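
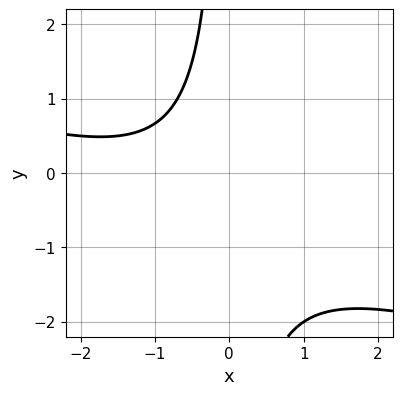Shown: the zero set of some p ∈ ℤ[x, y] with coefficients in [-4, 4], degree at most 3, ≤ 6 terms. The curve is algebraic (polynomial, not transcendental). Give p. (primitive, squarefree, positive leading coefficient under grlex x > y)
x^2 + 3*x*y + 2*x + 3

(a) deg p = 2.
(b) Checking where it meets the axes: the curve avoids every integer x-axis point in the box; it misses every integer gridline on the y-axis.
(c) Putting this together gives p.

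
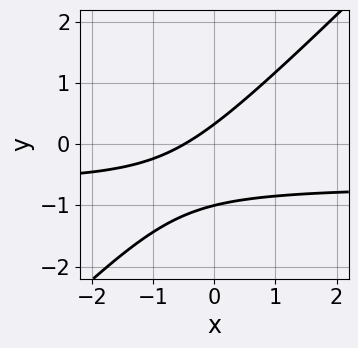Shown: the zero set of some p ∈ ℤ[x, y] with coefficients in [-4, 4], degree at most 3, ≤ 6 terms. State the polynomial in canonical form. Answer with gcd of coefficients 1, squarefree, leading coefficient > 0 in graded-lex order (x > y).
3*x*y - 3*y^2 + 2*x - 2*y + 1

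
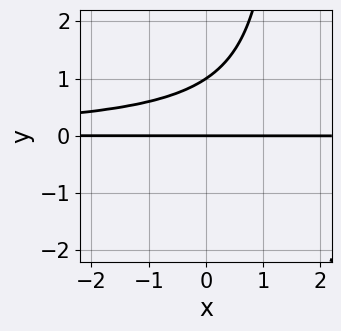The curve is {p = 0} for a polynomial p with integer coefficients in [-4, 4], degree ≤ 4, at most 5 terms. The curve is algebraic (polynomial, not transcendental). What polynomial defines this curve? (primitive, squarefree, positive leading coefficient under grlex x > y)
2*x*y^2 - 3*y^2 + 3*y

deg p = 3. A generic line meets the curve in up to 3 points.
Observable constraints: among the integer gridlines, it crosses the y-axis at y ∈ {0, 1}; the visible x-axis segment lies entirely on the curve.
Matching integer coefficients to the picture gives p.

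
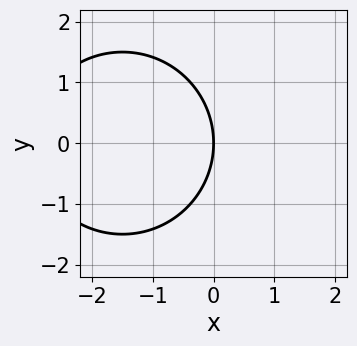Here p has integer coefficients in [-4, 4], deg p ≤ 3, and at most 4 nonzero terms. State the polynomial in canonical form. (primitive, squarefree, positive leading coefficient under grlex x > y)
x^2 + y^2 + 3*x

Degree: no degree-1 curve has this shape, so deg p = 2.
Symmetries: it's symmetric under y → −y, forcing even powers of y.
Checking where it meets the axes: one y-axis crossing is at y = 0; one x-axis crossing is at x = 0.
The integer polynomial consistent with all of this is the stated p.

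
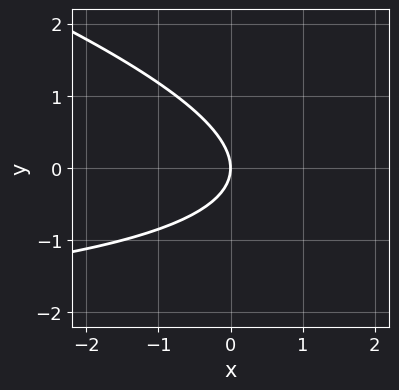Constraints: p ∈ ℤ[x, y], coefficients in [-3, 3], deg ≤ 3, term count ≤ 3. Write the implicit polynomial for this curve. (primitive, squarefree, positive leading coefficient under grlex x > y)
x*y + 3*y^2 + 3*x

The degree is 2 — the shape is more complex than any degree-1 curve.
Reading off the gridlines: it meets the y-axis at y = 0 (among the integer gridlines); it meets the x-axis at x = 0 (among the integer gridlines).
Putting this together gives p.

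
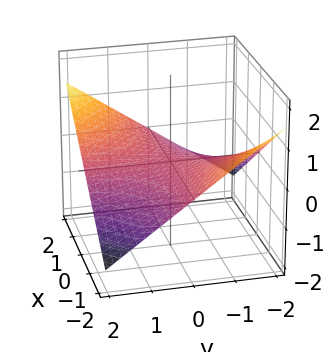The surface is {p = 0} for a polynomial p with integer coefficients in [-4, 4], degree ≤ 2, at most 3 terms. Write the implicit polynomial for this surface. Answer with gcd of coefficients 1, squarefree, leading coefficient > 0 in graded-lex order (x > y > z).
x*y - 3*z

(a) The degree is 2 — a saddle surface; a quadric.
(b) Against the integer gridlines: it meets the z-axis at z = 0 (among the integer gridlines); the visible y-axis segment lies entirely on the surface.
(c) These observations pin down the coefficients. Check: (-1, 0, 0) on the x-axis lies on the surface, and p(-1, 0, 0) = 0. ✓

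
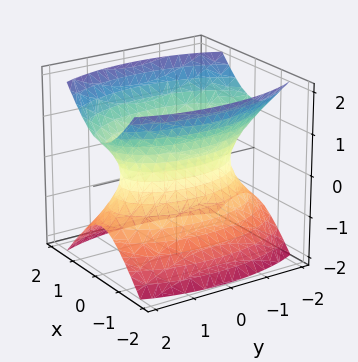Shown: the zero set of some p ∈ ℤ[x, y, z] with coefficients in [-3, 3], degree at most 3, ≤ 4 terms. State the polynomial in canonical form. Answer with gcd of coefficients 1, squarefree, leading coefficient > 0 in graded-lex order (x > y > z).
1. deg p = 2.
2. Symmetries: mirror symmetry x ↦ −x ⇒ only even powers of x; it's symmetric under z → −z, forcing even powers of z; mirror symmetry y ↦ −y ⇒ only even powers of y.
3. Against the integer gridlines: the surface avoids every integer z-axis point in the box.
4. Fitting integer coefficients to these (and the overall shape) gives p.

3*x^2 + y^2 - 2*z^2 - 2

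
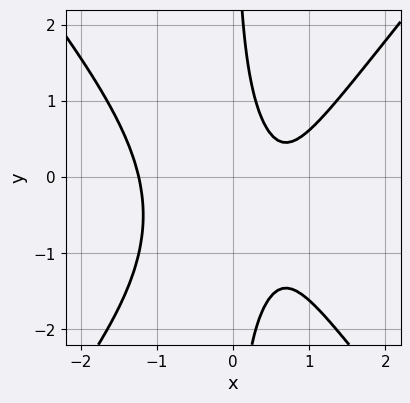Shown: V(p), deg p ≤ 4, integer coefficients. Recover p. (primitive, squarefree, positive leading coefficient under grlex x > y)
3*x^3 - 2*x*y^2 - 2*x*y - 3*x + 2

(a) Degree: the shape is more complex than any degree-2 curve, so deg p = 3.
(b) Observable constraints: the curve avoids every integer y-axis point in the box.
(c) Fitting integer coefficients to these (and the overall shape) gives p.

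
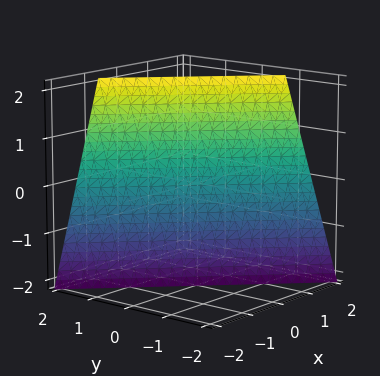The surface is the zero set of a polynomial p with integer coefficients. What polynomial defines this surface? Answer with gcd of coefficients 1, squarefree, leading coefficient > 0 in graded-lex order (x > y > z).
3*x + 3*y - z - 2

First, deg p = 1. The surface is flat (a plane).
Then, from the axis intercepts and sections: it meets the z-axis at z = -2 (among the integer gridlines).
Finally, assembling these constraints gives the stated polynomial.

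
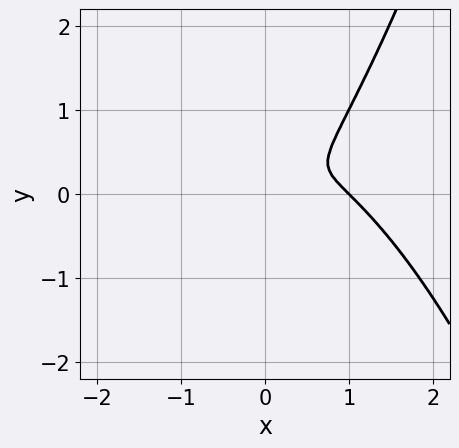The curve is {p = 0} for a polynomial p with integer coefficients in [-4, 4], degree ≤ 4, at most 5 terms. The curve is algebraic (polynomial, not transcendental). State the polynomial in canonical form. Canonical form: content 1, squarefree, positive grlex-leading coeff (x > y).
x^3 - x^2 + x*y - y^2

(a) The degree is 3 — no degree-2 curve has this shape.
(b) From the visible intercepts: it meets the x-axis at x = 1 (among the integer gridlines).
(c) Solving for integer coefficients yields p as stated.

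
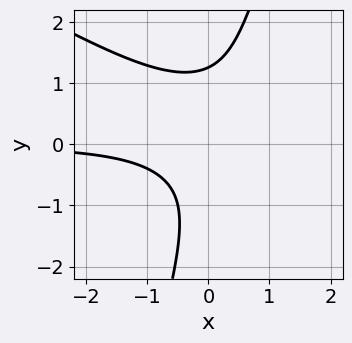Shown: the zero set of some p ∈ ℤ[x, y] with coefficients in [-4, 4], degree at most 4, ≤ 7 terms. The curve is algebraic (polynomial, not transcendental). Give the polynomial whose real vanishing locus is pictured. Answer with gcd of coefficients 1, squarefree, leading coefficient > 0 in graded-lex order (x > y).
2*x^2*y + 3*x*y^2 - y^3 - 2*x*y + 2

deg p = 3.
Reading off the gridlines: it misses every integer gridline on the x-axis.
The integer polynomial consistent with all of this is the stated p.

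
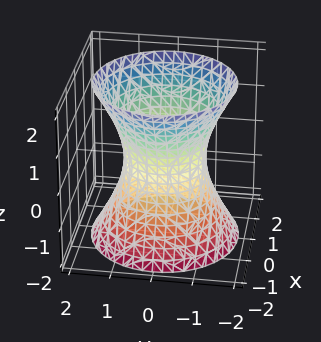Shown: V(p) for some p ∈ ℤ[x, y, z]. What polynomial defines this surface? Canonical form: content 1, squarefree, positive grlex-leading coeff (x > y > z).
1. Degree: an hourglass — one-sheet hyperboloid; a quadric, so deg p = 2.
2. Symmetries: the z ↦ −z reflection is a symmetry, so z appears only in even powers; every cross-section ⟂ z is a circle, so x, y appear only via x² + y².
3. Checking where it meets the axes: the y-axis gridline crossings are at y ∈ {-1, 1}; a circular section at z = -1 has radius between 1 and 2; the surface avoids every integer z-axis point in the box.
4. Assembling these constraints gives the stated polynomial. Check: (1, 0, 0) on the x-axis lies on the surface, and p(1, 0, 0) = 0. ✓

2*x^2 + 2*y^2 - z^2 - 2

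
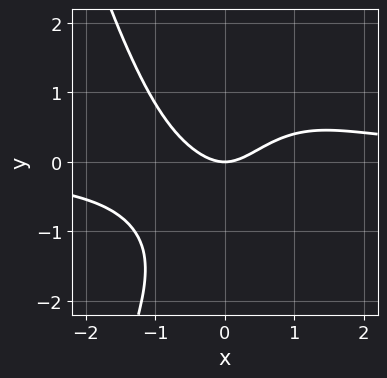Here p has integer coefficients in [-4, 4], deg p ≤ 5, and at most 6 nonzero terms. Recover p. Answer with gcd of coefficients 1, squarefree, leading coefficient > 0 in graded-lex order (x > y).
1. deg p = 4. No degree-3 curve has this shape.
2. Reading off the gridlines: it crosses the y-axis at the gridline y = 0; one x-axis crossing is at x = 0.
3. Together with the visible shape, these determine p as stated.

2*x^3*y + y^3 - 2*x^2 + 2*y^2 + 2*y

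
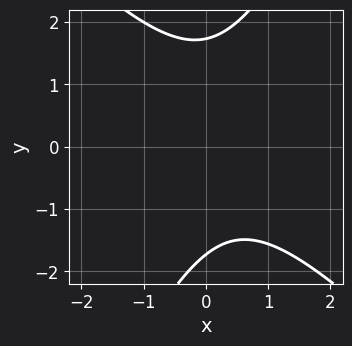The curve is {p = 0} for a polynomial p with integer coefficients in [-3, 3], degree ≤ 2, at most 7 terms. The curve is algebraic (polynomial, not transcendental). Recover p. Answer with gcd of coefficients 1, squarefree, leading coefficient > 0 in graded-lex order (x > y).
First, deg p = 2. A generic line meets the curve in up to 2 points.
Then, from the visible intercepts: it misses every integer gridline on the x-axis.
Finally, assembling these constraints gives the stated polynomial.

2*x^2 + x*y - y^2 - x + 3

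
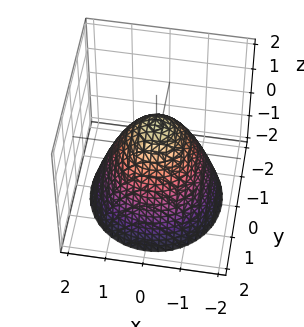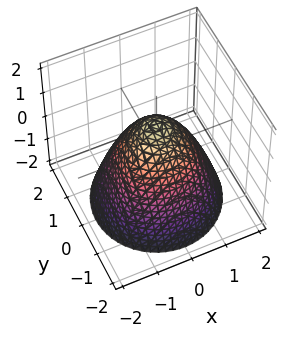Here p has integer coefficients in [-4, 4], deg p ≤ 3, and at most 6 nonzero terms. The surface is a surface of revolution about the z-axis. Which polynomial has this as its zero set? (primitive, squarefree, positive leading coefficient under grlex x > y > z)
x^2 + y^2 + z - 1

deg p = 2.
By symmetry, the z-axis is an axis of rotation, so x and y enter only as x² + y².
Checking where it meets the axes: it meets the z-axis at z = 1 (among the integer gridlines); the y-axis gridline crossings are at y ∈ {-1, 1}; a circular section at z = -2 has radius between 1 and 2; among the integer gridlines, it crosses the x-axis at x ∈ {-1, 1}.
Fitting integer coefficients to these (and the overall shape) gives p.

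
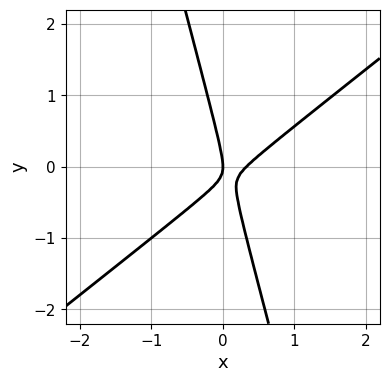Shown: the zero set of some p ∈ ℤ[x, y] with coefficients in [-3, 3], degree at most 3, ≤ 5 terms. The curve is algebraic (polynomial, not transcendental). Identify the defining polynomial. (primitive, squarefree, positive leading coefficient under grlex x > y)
The degree is 2 — the shape is more complex than any degree-1 curve.
Against the integer gridlines: it crosses the x-axis at the gridline x = 0; it meets the y-axis at y = 0 (among the integer gridlines).
These observations pin down the coefficients.

3*x^2 - 3*x*y - y^2 - x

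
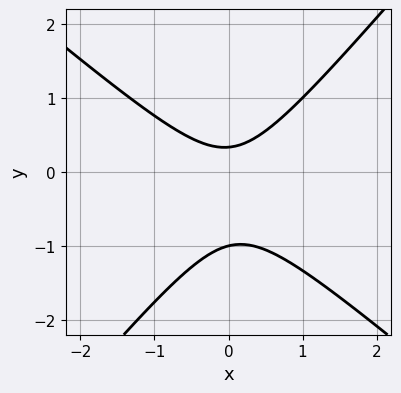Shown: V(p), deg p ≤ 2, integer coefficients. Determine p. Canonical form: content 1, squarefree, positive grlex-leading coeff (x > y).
3*x^2 + x*y - 3*y^2 - 2*y + 1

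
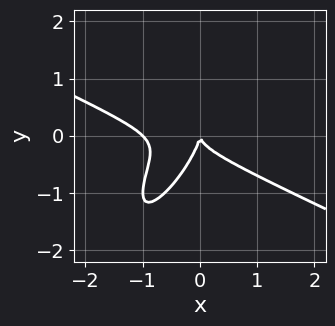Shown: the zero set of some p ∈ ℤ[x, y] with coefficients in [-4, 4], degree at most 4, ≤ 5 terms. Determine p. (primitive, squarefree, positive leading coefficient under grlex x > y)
The degree is 3 — no degree-2 curve has this shape.
Reading off the gridlines: among the integer gridlines, it crosses the x-axis at x ∈ {-1, 0}; one y-axis crossing is at y = 0.
Together with the visible shape, these determine p as stated.

x^3 + x^2*y - 2*x*y^2 + y^3 + x^2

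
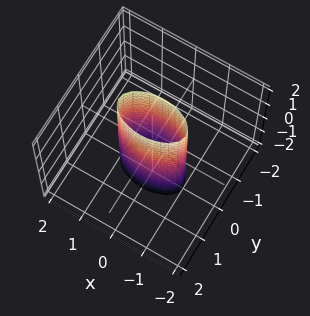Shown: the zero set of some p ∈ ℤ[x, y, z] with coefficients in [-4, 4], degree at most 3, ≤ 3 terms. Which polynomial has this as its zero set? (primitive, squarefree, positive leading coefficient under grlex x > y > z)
x^2 + 3*y^2 - 1

(a) deg p = 2. A cylinder; a quadric.
(b) Symmetries: mirror symmetry y ↦ −y ⇒ only even powers of y; it's symmetric under x → −x, forcing even powers of x; the z ↦ −z reflection is a symmetry, so z appears only in even powers.
(c) Checking where it meets the axes: it misses every integer gridline on the z-axis; the x-axis gridline crossings are at x ∈ {-1, 1}.
(d) Fitting integer coefficients to these (and the overall shape) gives p.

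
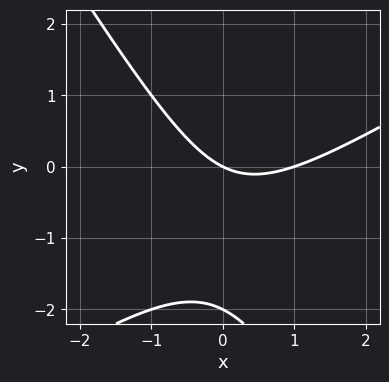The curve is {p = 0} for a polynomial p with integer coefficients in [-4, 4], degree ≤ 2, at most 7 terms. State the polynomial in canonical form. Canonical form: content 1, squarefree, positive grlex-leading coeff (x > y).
x^2 - x*y - y^2 - x - 2*y

1. The degree is 2 — a generic line meets the curve in up to 2 points.
2. Reading off the gridlines: the x-axis gridline crossings are at x ∈ {0, 1}; the y-axis gridline crossings are at y ∈ {-2, 0}.
3. Assembling these constraints gives the stated polynomial.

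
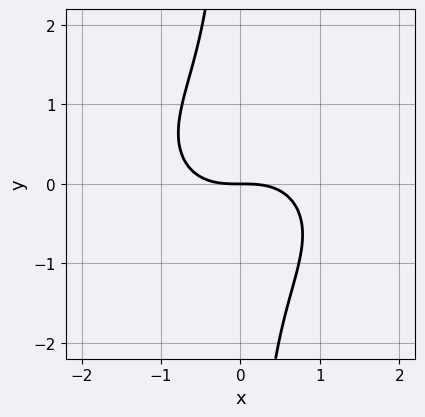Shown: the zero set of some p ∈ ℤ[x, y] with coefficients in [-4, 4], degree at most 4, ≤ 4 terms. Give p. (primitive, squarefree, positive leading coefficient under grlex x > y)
2*x^3 + 3*x*y^2 + 3*y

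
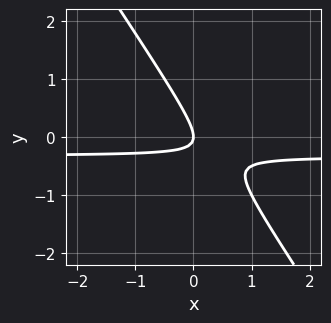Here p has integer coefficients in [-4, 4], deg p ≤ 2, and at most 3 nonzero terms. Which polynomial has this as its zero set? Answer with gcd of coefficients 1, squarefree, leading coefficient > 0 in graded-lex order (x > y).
First, the degree is 2 — a generic line meets the curve in up to 2 points.
Then, reading off the gridlines: it crosses the y-axis at the gridline y = 0; it meets the x-axis at x = 0 (among the integer gridlines).
Finally, together with the visible shape, these determine p as stated.

3*x*y + 2*y^2 + x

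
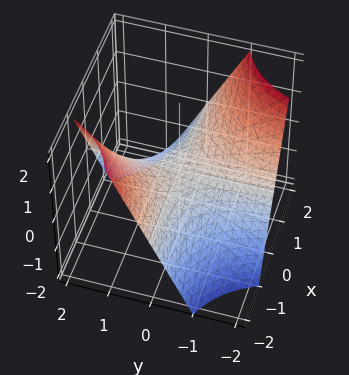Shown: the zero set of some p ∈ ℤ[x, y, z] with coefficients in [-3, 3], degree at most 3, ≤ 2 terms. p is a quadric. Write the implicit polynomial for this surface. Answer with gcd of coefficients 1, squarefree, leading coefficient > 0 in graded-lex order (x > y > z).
x*y + z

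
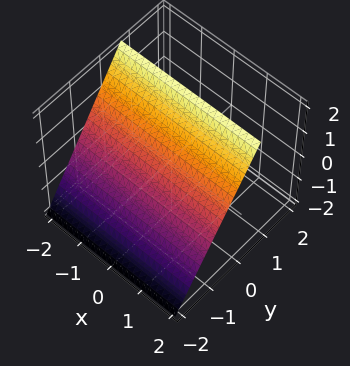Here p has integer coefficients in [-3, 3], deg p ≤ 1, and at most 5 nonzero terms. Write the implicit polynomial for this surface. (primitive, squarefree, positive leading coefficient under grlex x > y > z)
(a) The degree is 1 — every cross-section is a straight line — this is a plane.
(b) From the visible intercepts: one z-axis crossing is at z = 1; no x-intercept at any integer in the box.
(c) The integer polynomial consistent with all of this is the stated p.

3*y - 2*z + 2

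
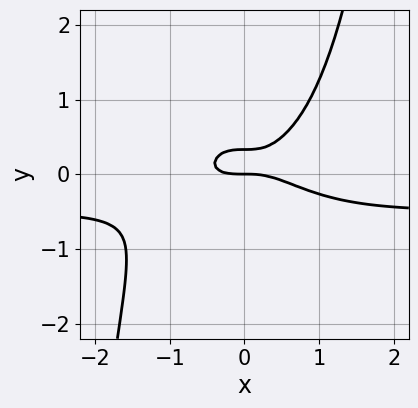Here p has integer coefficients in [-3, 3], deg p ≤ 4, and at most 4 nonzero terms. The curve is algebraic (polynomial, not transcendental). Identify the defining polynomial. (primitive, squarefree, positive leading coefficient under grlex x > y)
2*x^3*y + x^3 - 3*y^2 + y

deg p = 4.
Against the integer gridlines: it crosses the x-axis at the gridline x = 0; it crosses the y-axis at the gridline y = 0.
Together with the visible shape, these determine p as stated.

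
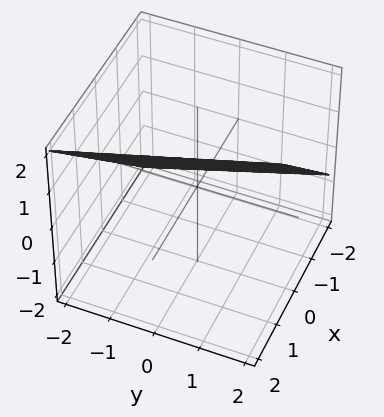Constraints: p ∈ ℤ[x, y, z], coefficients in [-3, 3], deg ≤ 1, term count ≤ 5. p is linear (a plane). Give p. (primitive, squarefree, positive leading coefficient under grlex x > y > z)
1. Degree: every cross-section is a straight line — this is a plane, so deg p = 1.
2. Checking where it meets the axes: it crosses the y-axis at the gridline y = -2.
3. Matching integer coefficients to the picture gives p.

3*x + y - 3*z + 2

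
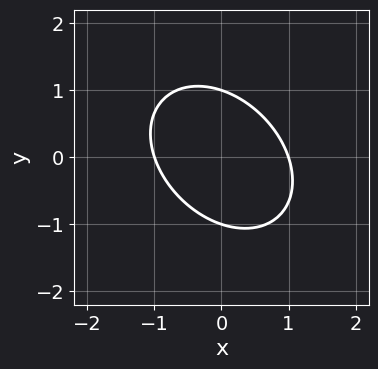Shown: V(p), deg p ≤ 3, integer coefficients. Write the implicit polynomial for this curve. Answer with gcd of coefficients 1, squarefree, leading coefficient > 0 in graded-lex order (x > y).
1. deg p = 2.
2. From the axis intercepts and sections: among the integer gridlines, it crosses the x-axis at x ∈ {-1, 1}; among the integer gridlines, it crosses the y-axis at y ∈ {-1, 1}.
3. Solving for integer coefficients yields p as stated.

3*x^2 + 2*x*y + 3*y^2 - 3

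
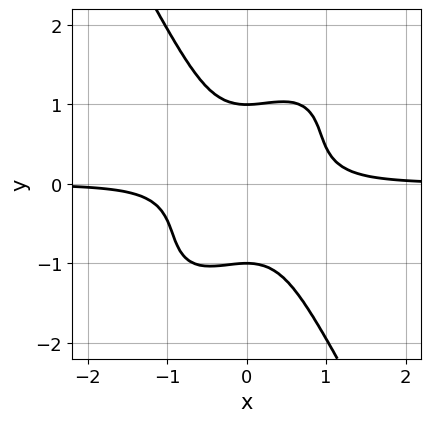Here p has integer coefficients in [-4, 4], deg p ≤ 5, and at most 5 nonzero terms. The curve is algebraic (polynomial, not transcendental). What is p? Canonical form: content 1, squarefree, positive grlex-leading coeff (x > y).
1. Degree: no degree-3 curve has this shape, so deg p = 4.
2. Against the integer gridlines: among the integer gridlines, it crosses the y-axis at y ∈ {-1, 1}; the curve avoids every integer x-axis point in the box.
3. Fitting integer coefficients to these (and the overall shape) gives p.

3*x^3*y - 2*x^2*y^2 + y^4 - 1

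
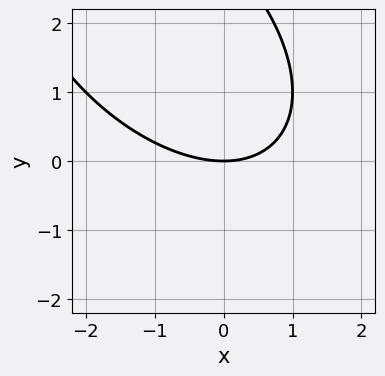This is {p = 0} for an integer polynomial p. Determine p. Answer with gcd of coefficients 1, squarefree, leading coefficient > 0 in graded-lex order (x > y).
(a) Degree: a generic line meets the curve in up to 2 points, so deg p = 2.
(b) Reading off the gridlines: it meets the y-axis at y = 0 (among the integer gridlines); it meets the x-axis at x = 0 (among the integer gridlines).
(c) Together with the visible shape, these determine p as stated.

x^2 + x*y + y^2 - 3*y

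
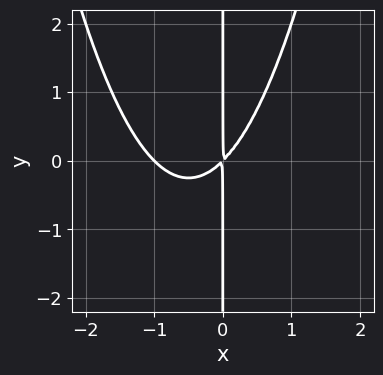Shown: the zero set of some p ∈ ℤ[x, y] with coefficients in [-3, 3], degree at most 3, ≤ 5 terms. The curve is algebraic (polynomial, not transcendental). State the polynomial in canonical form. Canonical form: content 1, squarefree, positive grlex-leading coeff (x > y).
x^3 + x^2 - x*y

1. Degree: no degree-2 curve has this shape, so deg p = 3.
2. From the axis intercepts and sections: every point of the y-axis in the box is on the curve; one x-axis crossing is at x = -1.
3. The integer polynomial consistent with all of this is the stated p.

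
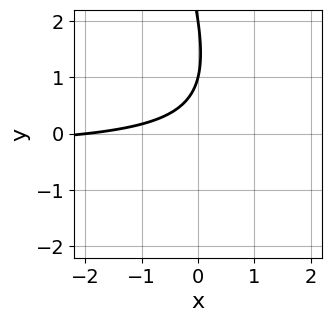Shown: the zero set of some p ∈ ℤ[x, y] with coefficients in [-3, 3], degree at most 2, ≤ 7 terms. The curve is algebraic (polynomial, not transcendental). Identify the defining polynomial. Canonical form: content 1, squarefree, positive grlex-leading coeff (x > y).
deg p = 2. A generic line meets the curve in up to 2 points.
Against the integer gridlines: among the integer gridlines, it crosses the y-axis at y ∈ {1, 2}; it crosses the x-axis at the gridline x = -2.
Putting this together gives p.

3*x*y + y^2 + x - 3*y + 2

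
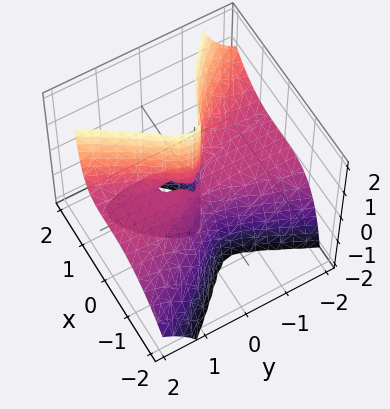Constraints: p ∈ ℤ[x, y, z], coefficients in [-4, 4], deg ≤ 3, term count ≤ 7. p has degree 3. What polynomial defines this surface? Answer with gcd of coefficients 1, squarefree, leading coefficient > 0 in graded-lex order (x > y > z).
(a) deg p = 3. A generic line meets the surface in up to 3 points.
(b) From the visible intercepts: every point of the z-axis in the box is on the surface; every point of the y-axis in the box is on the surface.
(c) Putting this together gives p.

3*x^3 + 3*x*y*z - 3*y^2*z - x^2 + 2*x*z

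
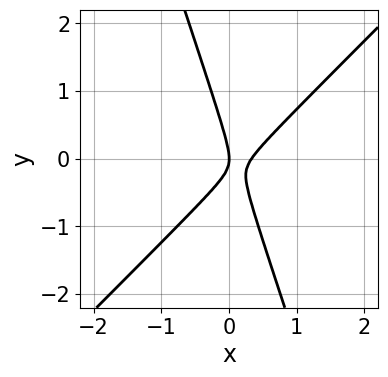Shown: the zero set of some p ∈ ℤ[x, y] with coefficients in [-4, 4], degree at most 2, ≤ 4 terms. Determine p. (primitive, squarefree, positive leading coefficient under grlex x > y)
3*x^2 - 2*x*y - y^2 - x

First, degree: no degree-1 curve has this shape, so deg p = 2.
Then, from the axis intercepts and sections: it meets the y-axis at y = 0 (among the integer gridlines); it crosses the x-axis at the gridline x = 0.
Finally, the integer polynomial consistent with all of this is the stated p.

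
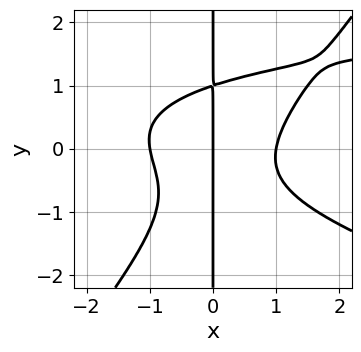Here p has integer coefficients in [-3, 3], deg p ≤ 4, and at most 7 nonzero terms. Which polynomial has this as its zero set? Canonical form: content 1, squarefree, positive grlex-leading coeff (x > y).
x^3*y + 3*x^2*y^2 - 3*x*y^3 - 3*x^3 + 3*x

First, deg p = 4.
Next, reading off the gridlines: the visible y-axis segment lies entirely on the curve; the x-axis gridline crossings are at x ∈ {-1, 0, 1}.
Finally, solving for integer coefficients yields p as stated.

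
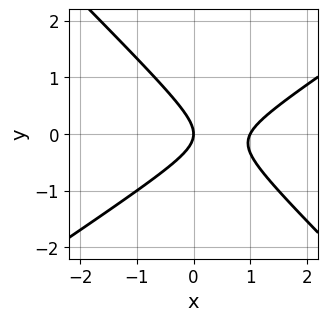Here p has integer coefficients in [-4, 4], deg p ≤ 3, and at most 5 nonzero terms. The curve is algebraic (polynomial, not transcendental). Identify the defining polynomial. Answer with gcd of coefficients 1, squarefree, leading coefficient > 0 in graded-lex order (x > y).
2*x^2 - x*y - 3*y^2 - 2*x

First, the degree is 2 — a generic line meets the curve in up to 2 points.
Then, from the axis intercepts and sections: one y-axis crossing is at y = 0; the x-axis gridline crossings are at x ∈ {0, 1}.
Finally, solving for integer coefficients yields p as stated.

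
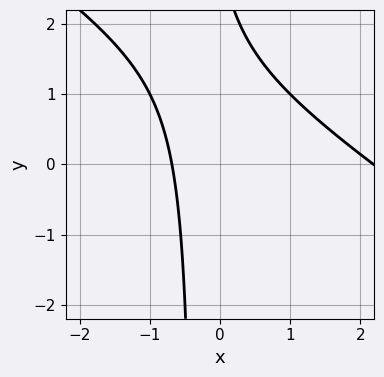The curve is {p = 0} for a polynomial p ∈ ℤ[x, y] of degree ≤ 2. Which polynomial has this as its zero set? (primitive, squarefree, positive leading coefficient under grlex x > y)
First, the degree is 2 — no degree-1 curve has this shape.
Next, observable constraints: it misses every integer gridline on the y-axis.
Finally, putting this together gives p.

2*x^2 + 3*x*y - 3*x + y - 3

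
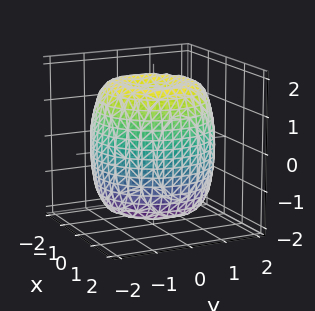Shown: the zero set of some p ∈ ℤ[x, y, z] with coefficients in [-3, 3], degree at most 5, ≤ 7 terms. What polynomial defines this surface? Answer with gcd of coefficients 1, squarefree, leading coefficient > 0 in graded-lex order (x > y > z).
1. The degree is 4 — a generic line meets the surface in up to 4 points.
2. By symmetry, the surface is invariant under rotation about z: p = q(x² + y², z).
3. Reading off the gridlines: a circular section at z = 0 has radius between 1 and 2.
4. Assembling these constraints gives the stated polynomial.

x^4 + 2*x^2*y^2 + y^4 - 2*x^2 - 2*y^2 + z^2 - 2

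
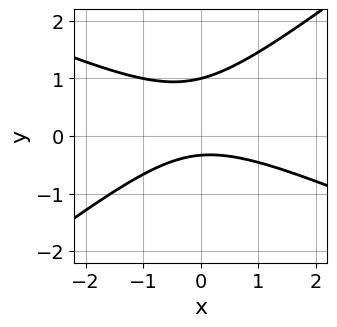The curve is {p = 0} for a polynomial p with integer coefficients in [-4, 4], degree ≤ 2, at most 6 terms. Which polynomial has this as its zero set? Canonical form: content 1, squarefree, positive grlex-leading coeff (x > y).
deg p = 2. A generic line meets the curve in up to 2 points.
From the visible intercepts: it crosses the y-axis at the gridline y = 1; the curve avoids every integer x-axis point in the box.
Fitting integer coefficients to these (and the overall shape) gives p.

x^2 + x*y - 3*y^2 + 2*y + 1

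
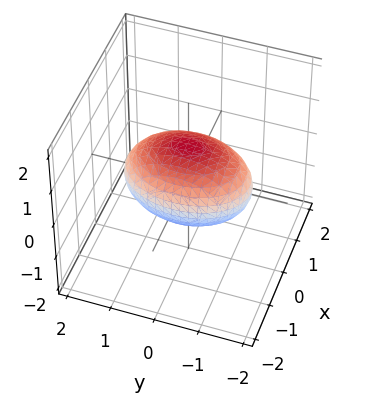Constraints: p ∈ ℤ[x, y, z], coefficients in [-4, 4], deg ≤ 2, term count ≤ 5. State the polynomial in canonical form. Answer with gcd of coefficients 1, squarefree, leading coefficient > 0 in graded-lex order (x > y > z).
2*x^2 + y^2 + 2*z^2 - 2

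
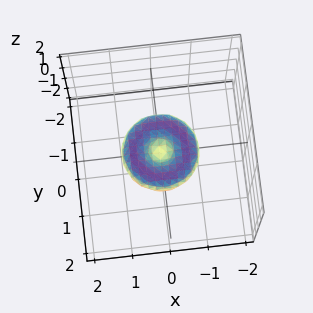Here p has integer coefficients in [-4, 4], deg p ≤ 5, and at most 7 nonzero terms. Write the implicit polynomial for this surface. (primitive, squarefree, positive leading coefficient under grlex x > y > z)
x^4 + 2*x^2*y^2 + y^4 - x^2 - y^2 + 2*z^2

(a) deg p = 4. No degree-3 surface has this shape.
(b) Symmetries: rotational symmetry about the z-axis ⇒ p depends on x, y only through x² + y².
(c) From the visible intercepts: it crosses the z-axis at the gridline z = 0; a circular section at z = 0 has radius exactly 1.
(d) Assembling these constraints gives the stated polynomial. Check: (-1, 0, 0) on the x-axis lies on the surface, and p(-1, 0, 0) = 0. ✓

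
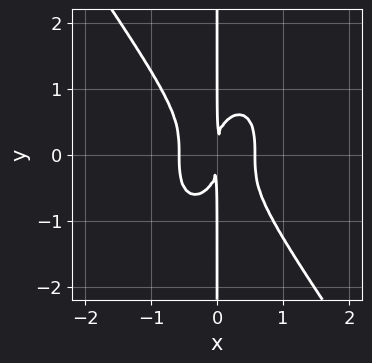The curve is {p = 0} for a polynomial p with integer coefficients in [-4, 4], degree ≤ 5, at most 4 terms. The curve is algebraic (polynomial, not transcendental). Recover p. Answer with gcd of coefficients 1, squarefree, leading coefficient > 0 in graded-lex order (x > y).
3*x^4 + x*y^3 - x^2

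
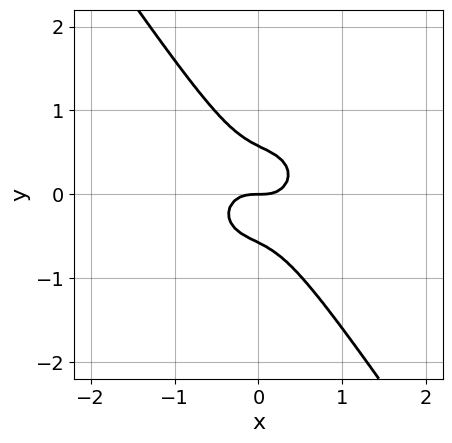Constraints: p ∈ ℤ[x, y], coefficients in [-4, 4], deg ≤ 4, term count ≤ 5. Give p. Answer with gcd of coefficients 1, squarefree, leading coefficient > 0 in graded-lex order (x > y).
3*x^3 + 3*x*y^2 + 3*y^3 - y

(a) Degree: the shape is more complex than any degree-2 curve, so deg p = 3.
(b) From the visible intercepts: it meets the y-axis at y = 0 (among the integer gridlines); it crosses the x-axis at the gridline x = 0.
(c) Matching integer coefficients to the picture gives p.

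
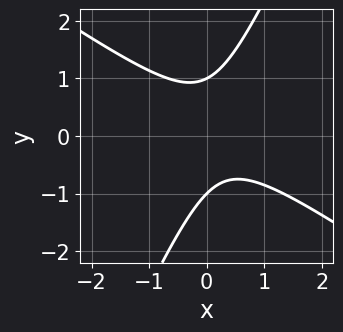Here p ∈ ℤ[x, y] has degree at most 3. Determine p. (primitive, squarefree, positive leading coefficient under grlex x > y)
1. Degree: the shape is more complex than any degree-1 curve, so deg p = 2.
2. From the visible intercepts: the y-axis gridline crossings are at y ∈ {-1, 1}; the curve avoids every integer x-axis point in the box.
3. Together with the visible shape, these determine p as stated.

3*x^2 + 3*x*y - 2*y^2 - x + 2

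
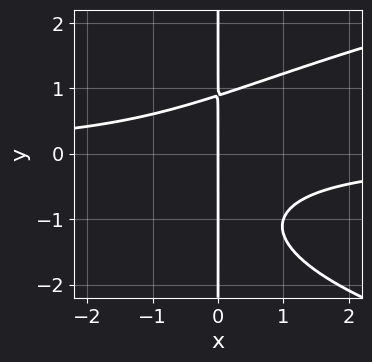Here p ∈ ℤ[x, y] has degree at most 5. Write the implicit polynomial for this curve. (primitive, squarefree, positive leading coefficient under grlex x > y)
First, degree: no degree-3 curve has this shape, so deg p = 4.
Then, against the integer gridlines: it meets the x-axis at x = 0 (among the integer gridlines); the visible y-axis segment lies entirely on the curve.
Finally, together with the visible shape, these determine p as stated.

2*x*y^3 - 3*x^2*y + 2*x*y^2 - 3*x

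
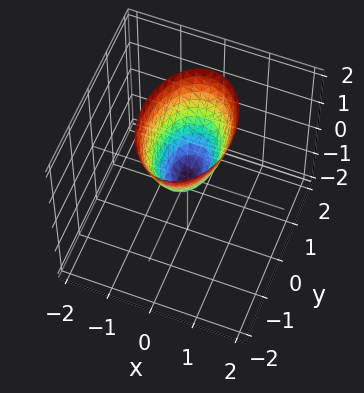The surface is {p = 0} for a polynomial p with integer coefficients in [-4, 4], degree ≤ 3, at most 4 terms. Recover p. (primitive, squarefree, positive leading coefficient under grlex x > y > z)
deg p = 2. A paraboloid; a quadric.
Symmetries: mirror symmetry x ↦ −x ⇒ only even powers of x; the y ↦ −y reflection is a symmetry, so y appears only in even powers.
Observable constraints: one y-axis crossing is at y = 0; one x-axis crossing is at x = 0; it crosses the z-axis at the gridline z = 0.
These observations pin down the coefficients.

2*x^2 + y^2 - z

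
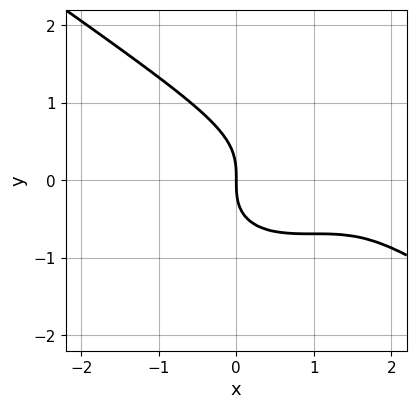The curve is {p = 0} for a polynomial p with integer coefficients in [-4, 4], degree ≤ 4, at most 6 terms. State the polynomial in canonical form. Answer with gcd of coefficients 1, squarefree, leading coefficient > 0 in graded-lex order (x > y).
x^3 + 3*y^3 - 3*x^2 + 3*x

1. deg p = 3. No degree-2 curve has this shape.
2. Against the integer gridlines: it crosses the y-axis at the gridline y = 0; one x-axis crossing is at x = 0.
3. These observations pin down the coefficients.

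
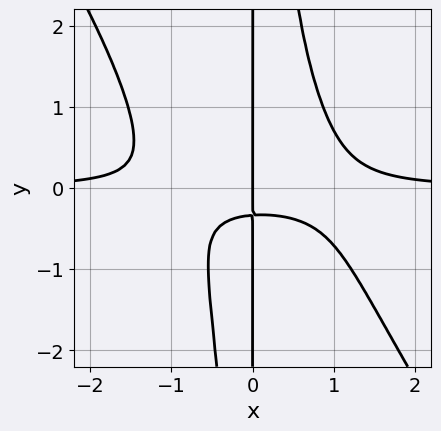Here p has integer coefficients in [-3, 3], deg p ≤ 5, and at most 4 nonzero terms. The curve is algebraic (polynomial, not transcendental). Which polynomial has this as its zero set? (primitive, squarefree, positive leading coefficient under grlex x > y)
3*x^3*y + 2*x^2*y^2 - 3*x*y - x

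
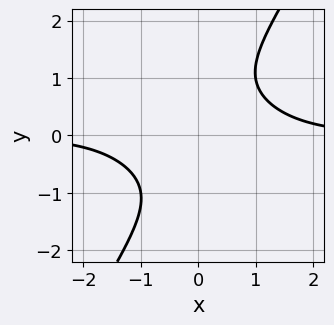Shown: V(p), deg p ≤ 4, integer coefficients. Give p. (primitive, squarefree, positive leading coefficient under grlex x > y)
x^3*y + 2*x^2*y^2 - y^4 - 2

1. Degree: the shape is more complex than any degree-3 curve, so deg p = 4.
2. Checking where it meets the axes: the curve avoids every integer y-axis point in the box; it misses every integer gridline on the x-axis.
3. The integer polynomial consistent with all of this is the stated p.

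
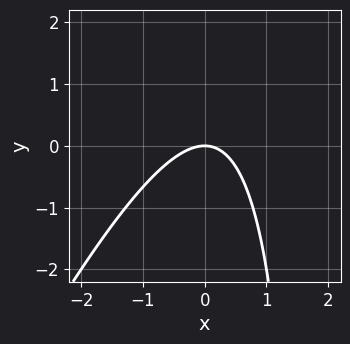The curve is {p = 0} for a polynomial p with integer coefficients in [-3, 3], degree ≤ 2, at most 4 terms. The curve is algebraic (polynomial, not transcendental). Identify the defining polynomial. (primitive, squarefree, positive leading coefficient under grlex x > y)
First, degree: a generic line meets the curve in up to 2 points, so deg p = 2.
Then, observable constraints: one x-axis crossing is at x = 0; one y-axis crossing is at y = 0.
Finally, solving for integer coefficients yields p as stated.

2*x^2 - x*y + 2*y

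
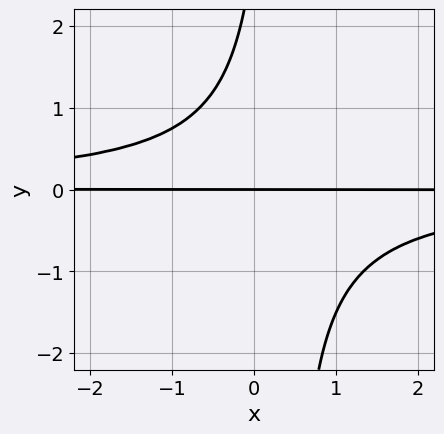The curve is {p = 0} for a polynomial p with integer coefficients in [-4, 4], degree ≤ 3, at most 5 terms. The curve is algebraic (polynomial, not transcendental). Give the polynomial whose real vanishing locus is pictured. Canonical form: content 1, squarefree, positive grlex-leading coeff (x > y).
3*x*y^2 - y^2 + 3*y

1. Degree: a generic line meets the curve in up to 3 points, so deg p = 3.
2. Against the integer gridlines: the visible x-axis segment lies entirely on the curve; it crosses the y-axis at the gridline y = 0.
3. Solving for integer coefficients yields p as stated.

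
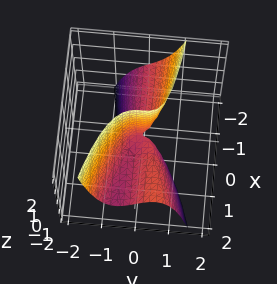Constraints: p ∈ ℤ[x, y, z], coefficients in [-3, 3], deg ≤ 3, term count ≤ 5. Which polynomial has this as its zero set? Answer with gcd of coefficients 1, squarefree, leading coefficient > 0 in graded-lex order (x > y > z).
2*y^3 - x*y + x*z

(a) Degree: a generic line meets the surface in up to 3 points, so deg p = 3.
(b) Checking where it meets the axes: the visible z-axis segment lies entirely on the surface; it meets the y-axis at y = 0 (among the integer gridlines); every point of the x-axis in the box is on the surface.
(c) Assembling these constraints gives the stated polynomial.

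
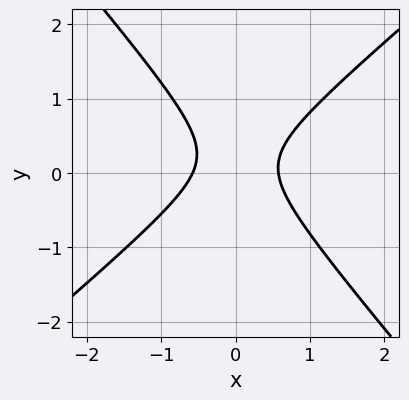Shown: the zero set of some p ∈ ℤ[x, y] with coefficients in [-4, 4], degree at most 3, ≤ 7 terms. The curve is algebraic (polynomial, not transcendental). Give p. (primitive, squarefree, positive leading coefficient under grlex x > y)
3*x^2 - x*y - 3*y^2 + y - 1

(a) deg p = 2. A generic line meets the curve in up to 2 points.
(b) Checking where it meets the axes: the curve avoids every integer y-axis point in the box.
(c) These observations pin down the coefficients.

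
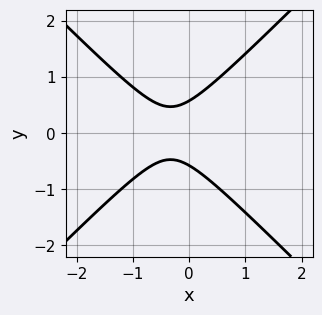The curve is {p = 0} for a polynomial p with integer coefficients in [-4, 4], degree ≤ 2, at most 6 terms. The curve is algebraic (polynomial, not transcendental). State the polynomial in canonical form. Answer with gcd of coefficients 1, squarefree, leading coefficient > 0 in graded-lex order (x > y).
(a) deg p = 2.
(b) Symmetries: mirror symmetry y ↦ −y ⇒ only even powers of y.
(c) Reading off the gridlines: the curve avoids every integer x-axis point in the box.
(d) Matching integer coefficients to the picture gives p.

3*x^2 - 3*y^2 + 2*x + 1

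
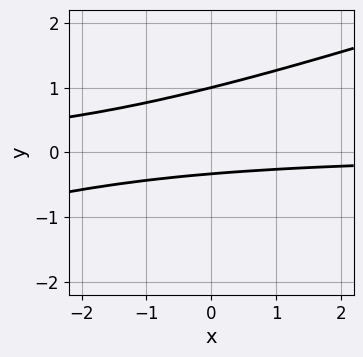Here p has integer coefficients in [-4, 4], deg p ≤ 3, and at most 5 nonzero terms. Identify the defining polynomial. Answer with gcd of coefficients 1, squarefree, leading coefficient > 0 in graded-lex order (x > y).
x*y - 3*y^2 + 2*y + 1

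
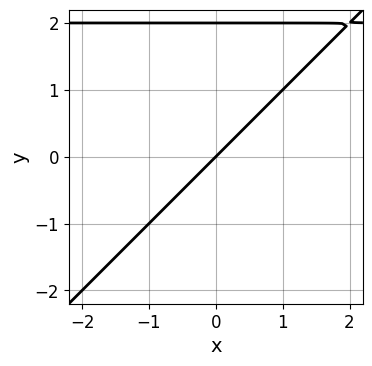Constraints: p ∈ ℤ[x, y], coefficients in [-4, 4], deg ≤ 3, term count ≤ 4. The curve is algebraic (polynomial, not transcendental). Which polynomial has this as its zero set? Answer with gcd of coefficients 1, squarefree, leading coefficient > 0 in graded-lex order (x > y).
First, deg p = 2. No degree-1 curve has this shape.
Then, reading off the gridlines: it meets the x-axis at x = 0 (among the integer gridlines); the y-axis gridline crossings are at y ∈ {0, 2}.
Finally, the integer polynomial consistent with all of this is the stated p.

x*y - y^2 - 2*x + 2*y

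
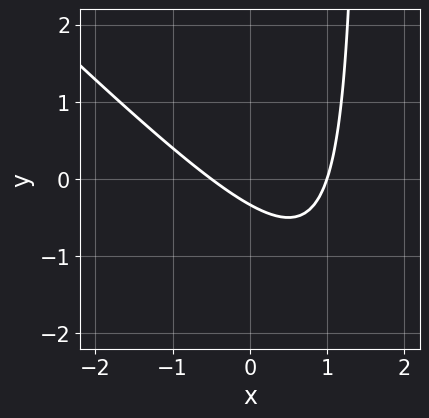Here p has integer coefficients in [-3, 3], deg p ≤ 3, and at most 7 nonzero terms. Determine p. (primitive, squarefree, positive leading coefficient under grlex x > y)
1. deg p = 2. The shape is more complex than any degree-1 curve.
2. Checking where it meets the axes: it crosses the x-axis at the gridline x = 1.
3. Matching integer coefficients to the picture gives p.

2*x^2 + 2*x*y - x - 3*y - 1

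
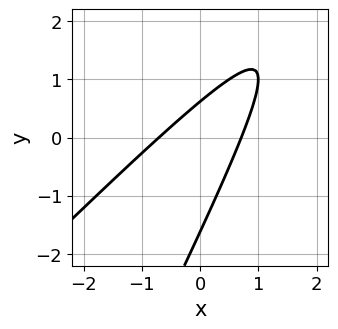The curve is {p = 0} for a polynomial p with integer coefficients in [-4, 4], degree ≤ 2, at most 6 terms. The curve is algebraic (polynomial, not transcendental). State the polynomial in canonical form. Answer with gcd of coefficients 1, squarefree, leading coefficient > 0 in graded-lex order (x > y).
2*x^2 - 3*x*y + y^2 + y - 1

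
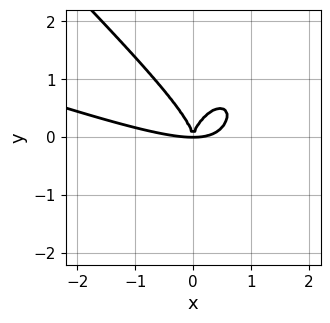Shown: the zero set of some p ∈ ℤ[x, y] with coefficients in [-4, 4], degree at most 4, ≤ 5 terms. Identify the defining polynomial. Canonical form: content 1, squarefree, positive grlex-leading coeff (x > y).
1. The degree is 4 — no degree-3 curve has this shape.
2. Putting this together gives p.

x^4 + 3*x^3*y + 2*y^4 - 3*x^2*y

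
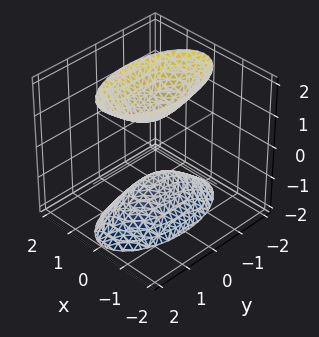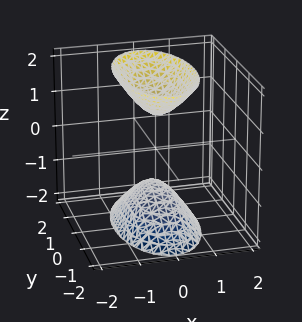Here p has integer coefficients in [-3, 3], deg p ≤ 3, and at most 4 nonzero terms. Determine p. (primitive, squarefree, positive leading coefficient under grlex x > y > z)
3*x^2 + y^2 - z^2 + 1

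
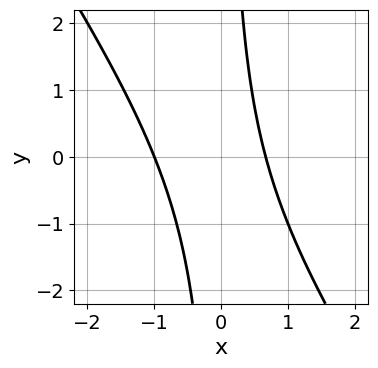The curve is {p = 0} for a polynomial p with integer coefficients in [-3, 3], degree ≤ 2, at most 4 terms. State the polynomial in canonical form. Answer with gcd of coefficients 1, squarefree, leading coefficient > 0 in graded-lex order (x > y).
1. deg p = 2.
2. From the axis intercepts and sections: the curve avoids every integer y-axis point in the box; it meets the x-axis at x = -1 (among the integer gridlines).
3. Fitting integer coefficients to these (and the overall shape) gives p.

3*x^2 + 2*x*y + x - 2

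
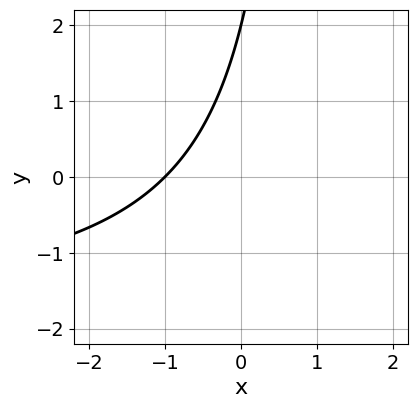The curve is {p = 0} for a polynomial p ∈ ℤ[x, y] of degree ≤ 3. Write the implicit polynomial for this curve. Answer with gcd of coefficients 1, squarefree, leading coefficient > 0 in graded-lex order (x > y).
x*y + 2*x - y + 2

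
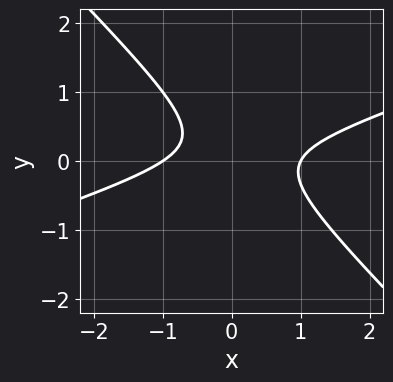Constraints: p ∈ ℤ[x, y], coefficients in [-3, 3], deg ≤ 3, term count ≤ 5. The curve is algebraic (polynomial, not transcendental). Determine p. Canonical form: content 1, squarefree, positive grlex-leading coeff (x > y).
x^2 - 2*x*y - 3*y^2 + y - 1

(a) Degree: the shape is more complex than any degree-1 curve, so deg p = 2.
(b) Against the integer gridlines: the x-axis gridline crossings are at x ∈ {-1, 1}; the curve avoids every integer y-axis point in the box.
(c) Solving for integer coefficients yields p as stated.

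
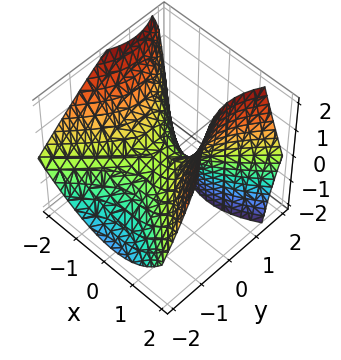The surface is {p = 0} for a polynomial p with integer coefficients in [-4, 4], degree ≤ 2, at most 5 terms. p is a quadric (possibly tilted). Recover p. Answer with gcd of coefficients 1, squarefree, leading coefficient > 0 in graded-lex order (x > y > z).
The degree is 2 — the shape is more complex than any degree-1 surface.
Observable constraints: it crosses the z-axis at the gridline z = 0; it meets the y-axis at y = 0 (among the integer gridlines); it crosses the x-axis at the gridline x = 0.
Fitting integer coefficients to these (and the overall shape) gives p.

2*x^2 + x*z - 2*y^2 + 2*y*z - 3*z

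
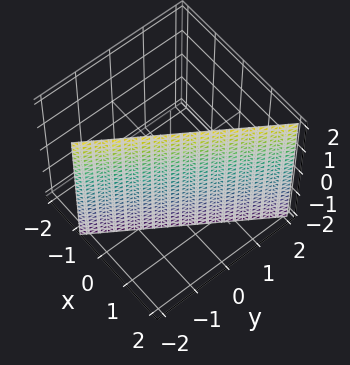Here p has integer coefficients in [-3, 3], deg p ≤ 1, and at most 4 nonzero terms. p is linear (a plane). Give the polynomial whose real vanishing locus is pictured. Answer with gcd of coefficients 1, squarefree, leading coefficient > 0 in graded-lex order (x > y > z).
3*x - 2*y - 2

deg p = 1. The surface is flat (a plane).
From the axis intercepts and sections: it misses every integer gridline on the z-axis; it meets the y-axis at y = -1 (among the integer gridlines).
The integer polynomial consistent with all of this is the stated p.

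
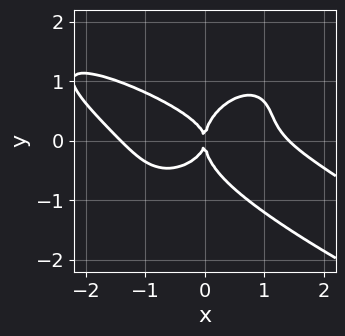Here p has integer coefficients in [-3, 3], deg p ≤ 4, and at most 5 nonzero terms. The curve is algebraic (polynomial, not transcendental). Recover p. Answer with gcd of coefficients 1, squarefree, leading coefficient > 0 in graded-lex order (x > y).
The degree is 4 — a generic line meets the curve in up to 4 points.
Reading off the gridlines: one x-axis crossing is at x = 0; one y-axis crossing is at y = 0.
Putting this together gives p.

x^4 + 2*x^3*y + 3*y^4 - 2*x*y^2 - 2*x^2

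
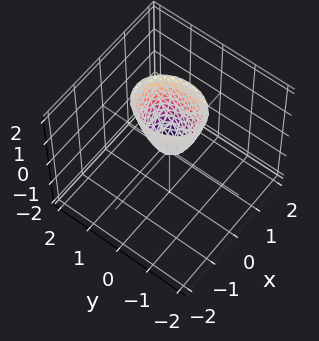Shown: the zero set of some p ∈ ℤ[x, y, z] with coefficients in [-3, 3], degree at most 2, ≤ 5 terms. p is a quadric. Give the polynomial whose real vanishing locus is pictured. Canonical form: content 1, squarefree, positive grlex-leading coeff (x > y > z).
3*x^2 + 2*y^2 - z

deg p = 2. A single bowl opening along one axis; a quadric.
Symmetries: it's symmetric under x → −x, forcing even powers of x; the y ↦ −y reflection is a symmetry, so y appears only in even powers.
From the axis intercepts and sections: one x-axis crossing is at x = 0; one y-axis crossing is at y = 0.
Fitting integer coefficients to these (and the overall shape) gives p.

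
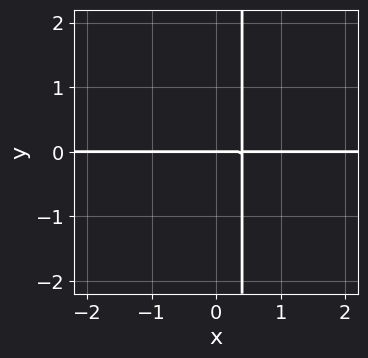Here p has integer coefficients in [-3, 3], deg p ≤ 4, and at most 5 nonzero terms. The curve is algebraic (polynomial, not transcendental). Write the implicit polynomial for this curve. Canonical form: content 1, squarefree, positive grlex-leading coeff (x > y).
3*x^3*y + 2*x*y - y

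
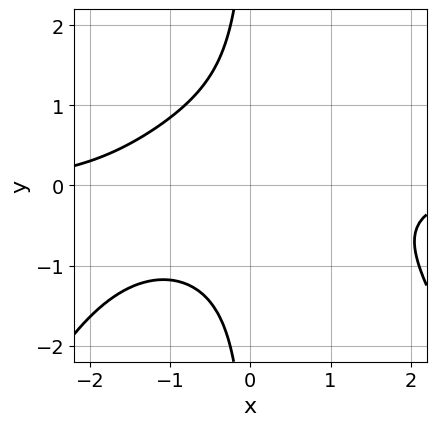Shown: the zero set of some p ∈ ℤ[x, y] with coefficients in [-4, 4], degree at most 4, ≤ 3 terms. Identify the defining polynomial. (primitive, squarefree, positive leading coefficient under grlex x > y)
First, deg p = 4.
Then, checking where it meets the axes: no y-intercept at any integer in the box; it misses every integer gridline on the x-axis.
Finally, the integer polynomial consistent with all of this is the stated p.

x^3*y + 3*x*y^2 + 3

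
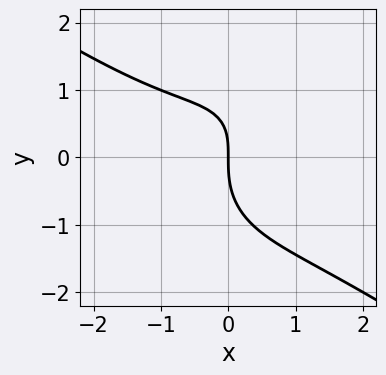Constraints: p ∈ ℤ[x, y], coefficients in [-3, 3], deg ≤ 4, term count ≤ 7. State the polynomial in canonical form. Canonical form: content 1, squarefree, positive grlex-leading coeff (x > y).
x^3 + x^2*y + y^3 - x*y + 2*x

Degree: the shape is more complex than any degree-2 curve, so deg p = 3.
Observable constraints: it crosses the x-axis at the gridline x = 0; it meets the y-axis at y = 0 (among the integer gridlines).
The integer polynomial consistent with all of this is the stated p.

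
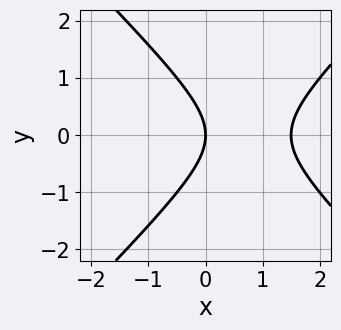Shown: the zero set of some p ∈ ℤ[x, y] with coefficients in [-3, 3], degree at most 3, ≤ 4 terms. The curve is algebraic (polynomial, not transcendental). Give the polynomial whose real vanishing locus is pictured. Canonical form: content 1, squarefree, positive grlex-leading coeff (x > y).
2*x^2 - 2*y^2 - 3*x

1. deg p = 2.
2. Symmetries: it's symmetric under y → −y, forcing even powers of y.
3. Observable constraints: it crosses the y-axis at the gridline y = 0; it meets the x-axis at x = 0 (among the integer gridlines).
4. Matching integer coefficients to the picture gives p.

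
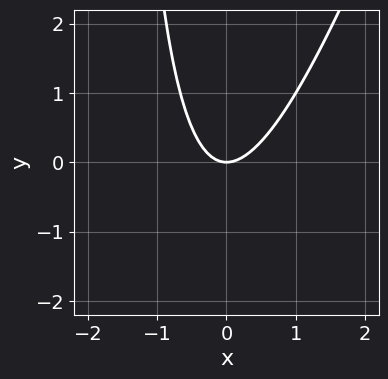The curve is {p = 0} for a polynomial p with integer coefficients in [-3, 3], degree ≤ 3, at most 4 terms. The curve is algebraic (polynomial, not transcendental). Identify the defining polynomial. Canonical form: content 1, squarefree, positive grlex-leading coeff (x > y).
(a) The degree is 2 — the shape is more complex than any degree-1 curve.
(b) Observable constraints: it crosses the y-axis at the gridline y = 0; it crosses the x-axis at the gridline x = 0.
(c) Putting this together gives p.

3*x^2 - x*y - 2*y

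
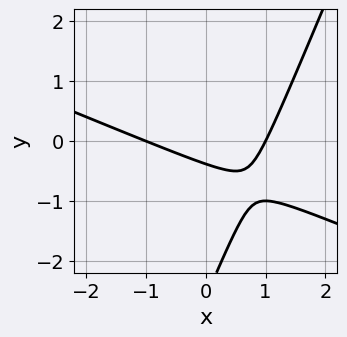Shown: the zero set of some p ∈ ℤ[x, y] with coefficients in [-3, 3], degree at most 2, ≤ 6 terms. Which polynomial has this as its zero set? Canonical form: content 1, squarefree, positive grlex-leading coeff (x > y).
x^2 + 2*x*y - y^2 - 3*y - 1

1. The degree is 2 — no degree-1 curve has this shape.
2. Against the integer gridlines: the x-axis gridline crossings are at x ∈ {-1, 1}.
3. Together with the visible shape, these determine p as stated.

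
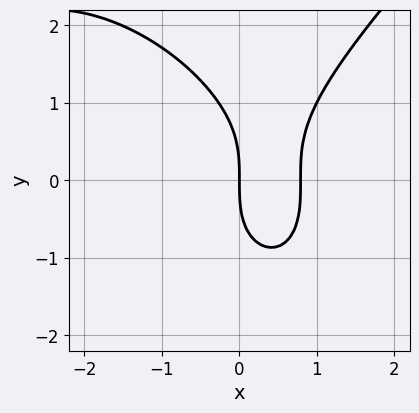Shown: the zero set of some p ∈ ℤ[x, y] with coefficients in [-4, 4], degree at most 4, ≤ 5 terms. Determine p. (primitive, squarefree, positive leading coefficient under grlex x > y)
x^3 - y^3 + 3*x^2 - 3*x

(a) deg p = 3. A generic line meets the curve in up to 3 points.
(b) Reading off the gridlines: one x-axis crossing is at x = 0; it meets the y-axis at y = 0 (among the integer gridlines).
(c) Matching integer coefficients to the picture gives p.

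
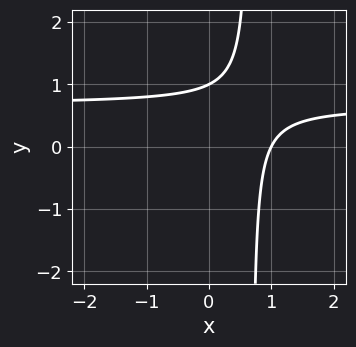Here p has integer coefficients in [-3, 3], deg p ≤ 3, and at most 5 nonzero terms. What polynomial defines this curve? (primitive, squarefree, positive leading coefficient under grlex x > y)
1. Degree: the shape is more complex than any degree-1 curve, so deg p = 2.
2. Observable constraints: one y-axis crossing is at y = 1; it crosses the x-axis at the gridline x = 1.
3. The integer polynomial consistent with all of this is the stated p.

3*x*y - 2*x - 2*y + 2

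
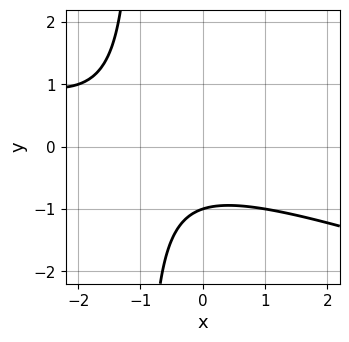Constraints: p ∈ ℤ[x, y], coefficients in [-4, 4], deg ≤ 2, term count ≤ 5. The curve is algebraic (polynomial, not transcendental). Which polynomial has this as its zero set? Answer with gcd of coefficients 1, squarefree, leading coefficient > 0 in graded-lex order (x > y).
Degree: the shape is more complex than any degree-1 curve, so deg p = 2.
From the axis intercepts and sections: one y-axis crossing is at y = -1; it misses every integer gridline on the x-axis.
These observations pin down the coefficients.

x^2 + 3*x*y + 2*x + 3*y + 3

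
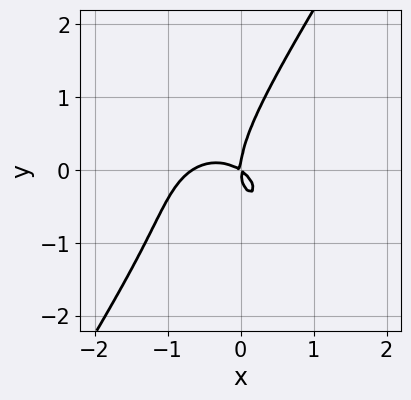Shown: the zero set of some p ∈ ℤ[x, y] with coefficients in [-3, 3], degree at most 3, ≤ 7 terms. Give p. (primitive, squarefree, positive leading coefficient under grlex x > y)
3*x^3 + 2*x*y^2 - 2*y^3 + 2*x^2 + 3*x*y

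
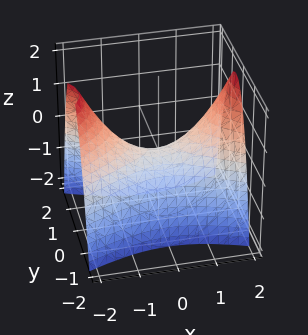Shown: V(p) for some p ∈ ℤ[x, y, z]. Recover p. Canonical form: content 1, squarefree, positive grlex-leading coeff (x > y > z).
x^2 - 3*y^2 - 2*z

1. deg p = 2.
2. Symmetries: the x ↦ −x reflection is a symmetry, so x appears only in even powers; the y ↦ −y reflection is a symmetry, so y appears only in even powers.
3. Reading off the gridlines: it crosses the z-axis at the gridline z = 0; it crosses the y-axis at the gridline y = 0; it meets the x-axis at x = 0 (among the integer gridlines).
4. Matching integer coefficients to the picture gives p.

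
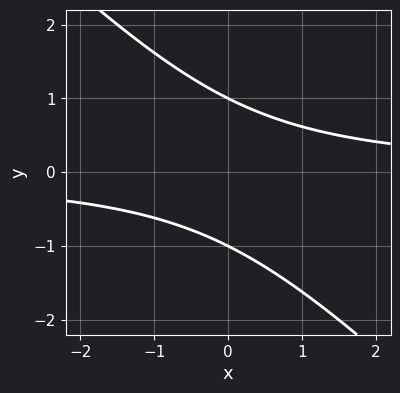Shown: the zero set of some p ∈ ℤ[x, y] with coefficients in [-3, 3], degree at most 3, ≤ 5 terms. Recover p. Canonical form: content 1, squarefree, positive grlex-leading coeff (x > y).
x*y + y^2 - 1

(a) Degree: the shape is more complex than any degree-1 curve, so deg p = 2.
(b) Reading off the gridlines: it misses every integer gridline on the x-axis; the y-axis gridline crossings are at y ∈ {-1, 1}.
(c) Assembling these constraints gives the stated polynomial.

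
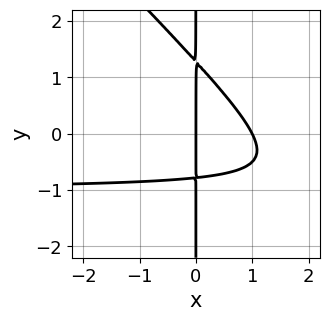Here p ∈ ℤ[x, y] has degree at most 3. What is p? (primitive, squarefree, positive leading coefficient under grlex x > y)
2*x^2*y + 2*x*y^2 + 2*x^2 - x*y - 2*x

First, deg p = 3. No degree-2 curve has this shape.
Then, reading off the gridlines: the x-axis gridline crossings are at x ∈ {0, 1}; every point of the y-axis in the box is on the curve.
Finally, fitting integer coefficients to these (and the overall shape) gives p.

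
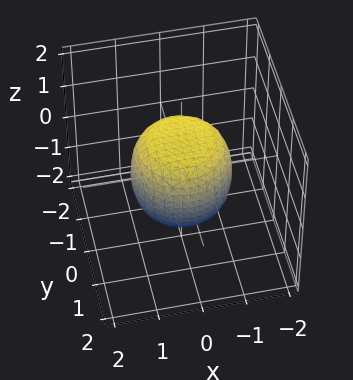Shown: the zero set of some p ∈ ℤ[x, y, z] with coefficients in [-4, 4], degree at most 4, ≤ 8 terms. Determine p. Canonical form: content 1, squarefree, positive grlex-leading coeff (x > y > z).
2*x^4 + 4*x^2*y^2 + 2*y^4 - x^2 - y^2 + 2*z^2 - 2

Degree: no degree-3 surface has this shape, so deg p = 4.
By symmetry, every cross-section ⟂ z is a circle, so x, y appear only via x² + y².
From the visible intercepts: a circular section at z = 0 has radius between 1 and 2; the z-axis gridline crossings are at z ∈ {-1, 1}.
Fitting integer coefficients to these (and the overall shape) gives p.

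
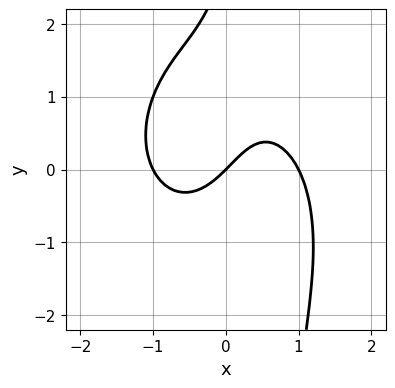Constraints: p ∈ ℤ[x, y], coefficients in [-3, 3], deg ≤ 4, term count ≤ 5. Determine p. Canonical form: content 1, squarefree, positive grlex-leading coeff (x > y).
(a) Degree: the shape is more complex than any degree-2 curve, so deg p = 3.
(b) Against the integer gridlines: it crosses the y-axis at the gridline y = 0; the x-axis gridline crossings are at x ∈ {-1, 0, 1}.
(c) The integer polynomial consistent with all of this is the stated p.

3*x^3 + 2*x*y^2 - y^2 - 3*x + 3*y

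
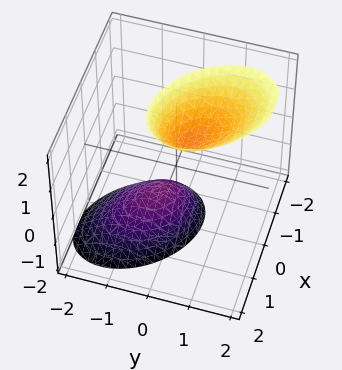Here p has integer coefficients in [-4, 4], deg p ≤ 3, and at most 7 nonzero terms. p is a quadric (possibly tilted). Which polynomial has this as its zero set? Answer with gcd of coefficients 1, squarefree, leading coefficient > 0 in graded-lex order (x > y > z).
3*x^2 + 2*x*y + 3*y^2 - 2*y*z - z^2 + 1

(a) There are 2 components. They look like related sheets of one shape, so recover p as a whole.
(b) Degree: the shape is more complex than any degree-1 surface, so deg p = 2.
(c) From the visible intercepts: the surface avoids every integer y-axis point in the box; it misses every integer gridline on the x-axis; among the integer gridlines, it crosses the z-axis at z ∈ {-1, 1}.
(d) Fitting integer coefficients to these (and the overall shape) gives p.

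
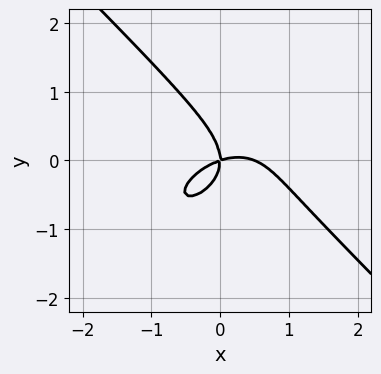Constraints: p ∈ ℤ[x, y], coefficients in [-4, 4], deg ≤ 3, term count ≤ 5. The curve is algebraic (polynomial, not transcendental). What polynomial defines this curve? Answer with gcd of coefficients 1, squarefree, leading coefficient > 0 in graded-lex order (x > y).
2*x^3 - x^2*y + 3*y^3 - x^2 + 3*x*y

(a) Degree: the shape is more complex than any degree-2 curve, so deg p = 3.
(b) Against the integer gridlines: it meets the x-axis at x = 0 (among the integer gridlines); it crosses the y-axis at the gridline y = 0.
(c) Solving for integer coefficients yields p as stated.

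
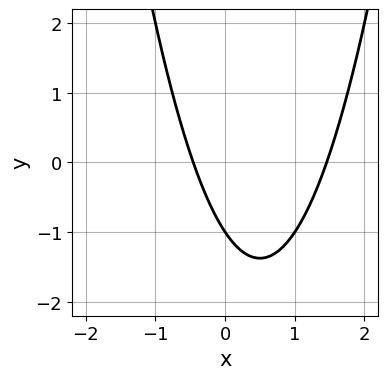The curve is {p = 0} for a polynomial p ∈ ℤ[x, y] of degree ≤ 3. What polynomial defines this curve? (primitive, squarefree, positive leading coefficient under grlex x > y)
Degree: the shape is more complex than any degree-1 curve, so deg p = 2.
Checking where it meets the axes: one y-axis crossing is at y = -1.
Fitting integer coefficients to these (and the overall shape) gives p.

3*x^2 - 3*x - 2*y - 2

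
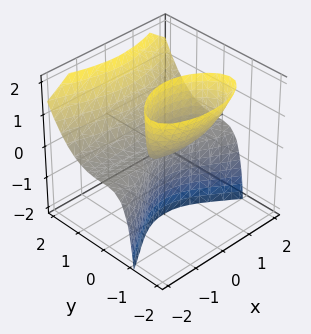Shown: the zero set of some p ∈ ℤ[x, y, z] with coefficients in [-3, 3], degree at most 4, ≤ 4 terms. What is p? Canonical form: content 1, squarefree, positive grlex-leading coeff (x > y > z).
x^2*z - 2*y^3 + 3*y*z

(a) There are 2 components.
(b) deg p = 3.
(c) Observable constraints: it meets the y-axis at y = 0 (among the integer gridlines); every point of the x-axis in the box is on the surface; the visible z-axis segment lies entirely on the surface.
(d) Together with the visible shape, these determine p as stated.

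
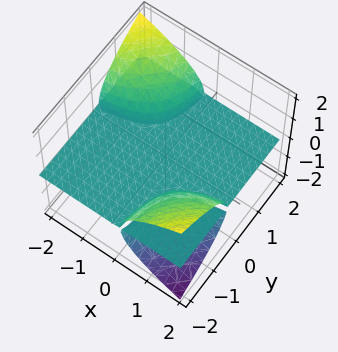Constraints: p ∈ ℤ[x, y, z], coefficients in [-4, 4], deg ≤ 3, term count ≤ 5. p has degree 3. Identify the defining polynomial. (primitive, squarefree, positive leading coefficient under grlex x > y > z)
First, the picture has 3 separate pieces.
Then, deg p = 3.
Then, from the axis intercepts and sections: the visible x-axis segment lies entirely on the surface; it meets the z-axis at z = 0 (among the integer gridlines).
Finally, together with the visible shape, these determine p as stated.

2*x*y*z + 2*z^3 + z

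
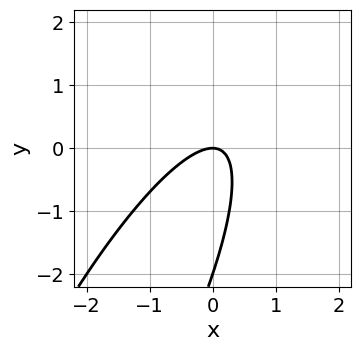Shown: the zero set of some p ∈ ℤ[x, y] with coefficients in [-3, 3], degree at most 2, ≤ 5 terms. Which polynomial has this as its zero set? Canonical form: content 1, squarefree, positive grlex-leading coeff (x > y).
3*x^2 - 3*x*y + y^2 + 2*y

First, degree: a generic line meets the curve in up to 2 points, so deg p = 2.
Then, observable constraints: among the integer gridlines, it crosses the y-axis at y ∈ {-2, 0}; it meets the x-axis at x = 0 (among the integer gridlines).
Finally, assembling these constraints gives the stated polynomial.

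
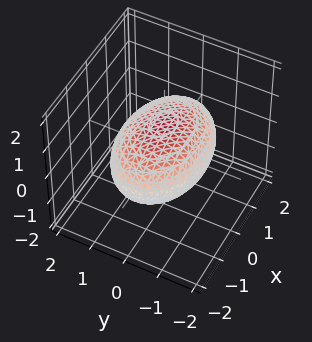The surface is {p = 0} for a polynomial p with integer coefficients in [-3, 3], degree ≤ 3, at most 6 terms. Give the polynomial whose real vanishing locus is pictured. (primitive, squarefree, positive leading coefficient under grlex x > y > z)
First, deg p = 2. Bounded and convex; a quadric.
Then, symmetries: mirror symmetry z ↦ −z ⇒ only even powers of z; mirror symmetry x ↦ −x ⇒ only even powers of x; it's symmetric under y → −y, forcing even powers of y.
Next, from the axis intercepts and sections: among the integer gridlines, it crosses the z-axis at z ∈ {-1, 1}.
Finally, putting this together gives p.

x^2 + 2*y^2 + 3*z^2 - 3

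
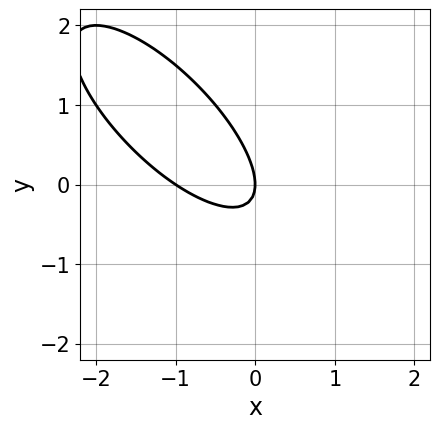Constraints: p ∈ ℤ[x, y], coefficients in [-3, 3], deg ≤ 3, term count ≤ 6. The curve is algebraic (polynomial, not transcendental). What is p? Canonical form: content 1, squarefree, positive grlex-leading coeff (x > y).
The degree is 2 — a generic line meets the curve in up to 2 points.
Reading off the gridlines: among the integer gridlines, it crosses the x-axis at x ∈ {-1, 0}; it meets the y-axis at y = 0 (among the integer gridlines).
The integer polynomial consistent with all of this is the stated p.

2*x^2 + 3*x*y + 2*y^2 + 2*x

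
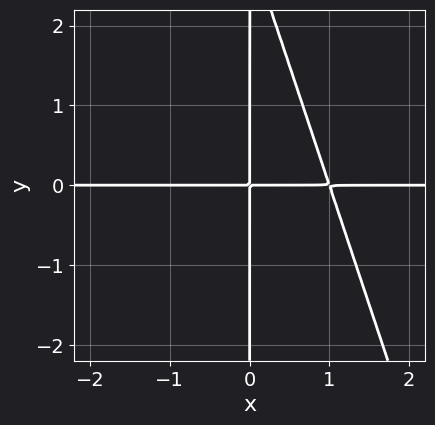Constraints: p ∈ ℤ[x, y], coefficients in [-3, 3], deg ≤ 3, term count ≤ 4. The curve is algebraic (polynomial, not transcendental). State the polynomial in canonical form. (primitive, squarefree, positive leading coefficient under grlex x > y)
3*x^2*y + x*y^2 - 3*x*y

First, degree: a generic line meets the curve in up to 3 points, so deg p = 3.
Next, against the integer gridlines: the visible y-axis segment lies entirely on the curve; every point of the x-axis in the box is on the curve.
Finally, together with the visible shape, these determine p as stated.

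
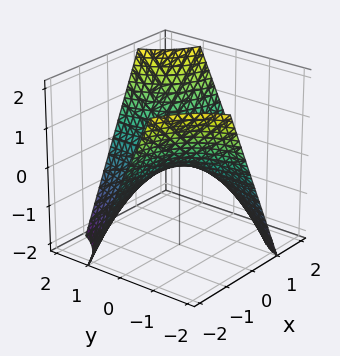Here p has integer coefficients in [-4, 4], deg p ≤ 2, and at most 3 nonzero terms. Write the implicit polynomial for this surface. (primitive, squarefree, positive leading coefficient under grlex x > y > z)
1. The degree is 2 — a saddle surface; a quadric.
2. Reading off the gridlines: it crosses the z-axis at the gridline z = 0; every point of the y-axis in the box is on the surface; the visible x-axis segment lies entirely on the surface.
3. Assembling these constraints gives the stated polynomial.

x*y - z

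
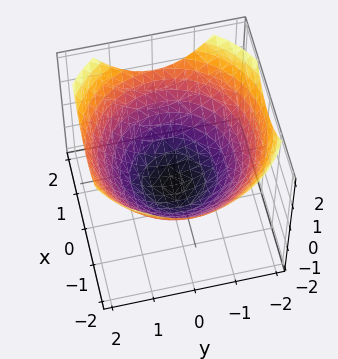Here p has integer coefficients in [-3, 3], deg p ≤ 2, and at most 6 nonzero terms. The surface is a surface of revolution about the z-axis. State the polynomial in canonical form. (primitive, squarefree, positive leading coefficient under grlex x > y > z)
(a) deg p = 2.
(b) Symmetry: the surface is invariant under rotation about z: p = q(x² + y², z).
(c) Against the integer gridlines: it meets the z-axis at z = -1 (among the integer gridlines); a circular section at z = 0 has radius between 1 and 2.
(d) Fitting integer coefficients to these (and the overall shape) gives p.

x^2 + y^2 - 2*z - 2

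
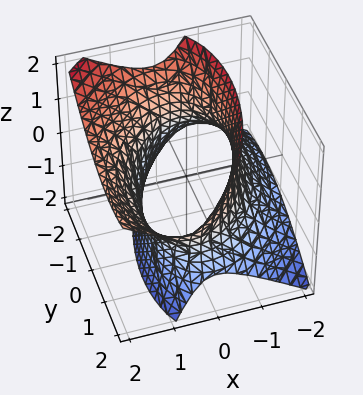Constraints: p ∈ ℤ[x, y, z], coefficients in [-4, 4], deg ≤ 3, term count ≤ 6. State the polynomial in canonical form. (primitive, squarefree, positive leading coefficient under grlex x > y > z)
1. Degree: a generic line meets the surface in up to 2 points, so deg p = 2.
2. From the axis intercepts and sections: no z-intercept at any integer in the box.
3. Together with the visible shape, these determine p as stated.

2*x^2 - x*y - 2*x*z + y^2 - z^2 - 3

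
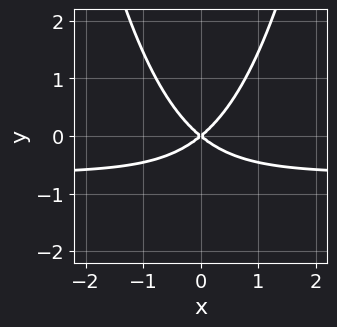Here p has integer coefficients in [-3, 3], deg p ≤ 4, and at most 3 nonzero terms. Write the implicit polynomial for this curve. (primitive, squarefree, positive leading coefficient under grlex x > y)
3*x^2*y + 2*x^2 - 3*y^2

1. Degree: a generic line meets the curve in up to 3 points, so deg p = 3.
2. Symmetries: mirror symmetry x ↦ −x ⇒ only even powers of x.
3. Reading off the gridlines: it crosses the y-axis at the gridline y = 0; it meets the x-axis at x = 0 (among the integer gridlines).
4. Matching integer coefficients to the picture gives p.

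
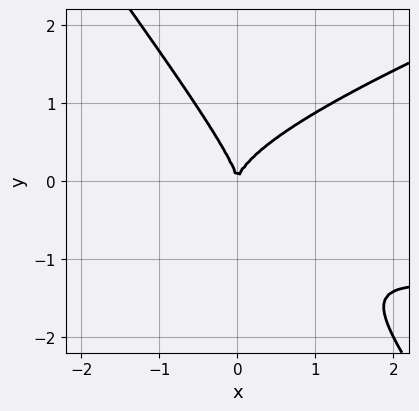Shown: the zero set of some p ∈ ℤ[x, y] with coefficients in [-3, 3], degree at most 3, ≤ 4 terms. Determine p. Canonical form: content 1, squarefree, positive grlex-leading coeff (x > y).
x^2*y - 2*x*y^2 - 2*y^3 + 2*x^2

First, the degree is 3 — no degree-2 curve has this shape.
Then, observable constraints: it meets the x-axis at x = 0 (among the integer gridlines); it crosses the y-axis at the gridline y = 0.
Finally, together with the visible shape, these determine p as stated.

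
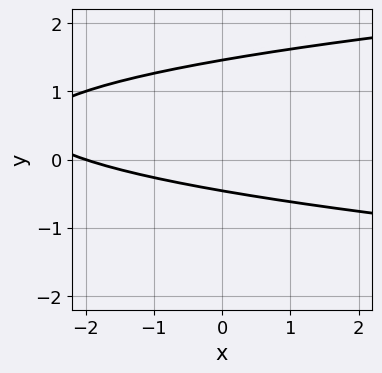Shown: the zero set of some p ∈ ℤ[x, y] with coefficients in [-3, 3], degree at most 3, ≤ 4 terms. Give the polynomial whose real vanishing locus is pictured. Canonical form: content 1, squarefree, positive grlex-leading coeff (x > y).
3*y^2 - x - 3*y - 2

Degree: no degree-1 curve has this shape, so deg p = 2.
From the visible intercepts: it meets the x-axis at x = -2 (among the integer gridlines).
Together with the visible shape, these determine p as stated.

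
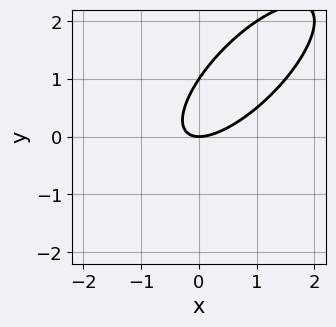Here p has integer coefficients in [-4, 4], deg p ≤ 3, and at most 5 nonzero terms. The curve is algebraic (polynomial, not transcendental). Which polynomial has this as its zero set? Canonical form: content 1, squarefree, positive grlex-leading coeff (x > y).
2*x^2 - 3*x*y + 2*y^2 - 2*y

The degree is 2 — the shape is more complex than any degree-1 curve.
Checking where it meets the axes: among the integer gridlines, it crosses the y-axis at y ∈ {0, 1}; one x-axis crossing is at x = 0.
Putting this together gives p.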